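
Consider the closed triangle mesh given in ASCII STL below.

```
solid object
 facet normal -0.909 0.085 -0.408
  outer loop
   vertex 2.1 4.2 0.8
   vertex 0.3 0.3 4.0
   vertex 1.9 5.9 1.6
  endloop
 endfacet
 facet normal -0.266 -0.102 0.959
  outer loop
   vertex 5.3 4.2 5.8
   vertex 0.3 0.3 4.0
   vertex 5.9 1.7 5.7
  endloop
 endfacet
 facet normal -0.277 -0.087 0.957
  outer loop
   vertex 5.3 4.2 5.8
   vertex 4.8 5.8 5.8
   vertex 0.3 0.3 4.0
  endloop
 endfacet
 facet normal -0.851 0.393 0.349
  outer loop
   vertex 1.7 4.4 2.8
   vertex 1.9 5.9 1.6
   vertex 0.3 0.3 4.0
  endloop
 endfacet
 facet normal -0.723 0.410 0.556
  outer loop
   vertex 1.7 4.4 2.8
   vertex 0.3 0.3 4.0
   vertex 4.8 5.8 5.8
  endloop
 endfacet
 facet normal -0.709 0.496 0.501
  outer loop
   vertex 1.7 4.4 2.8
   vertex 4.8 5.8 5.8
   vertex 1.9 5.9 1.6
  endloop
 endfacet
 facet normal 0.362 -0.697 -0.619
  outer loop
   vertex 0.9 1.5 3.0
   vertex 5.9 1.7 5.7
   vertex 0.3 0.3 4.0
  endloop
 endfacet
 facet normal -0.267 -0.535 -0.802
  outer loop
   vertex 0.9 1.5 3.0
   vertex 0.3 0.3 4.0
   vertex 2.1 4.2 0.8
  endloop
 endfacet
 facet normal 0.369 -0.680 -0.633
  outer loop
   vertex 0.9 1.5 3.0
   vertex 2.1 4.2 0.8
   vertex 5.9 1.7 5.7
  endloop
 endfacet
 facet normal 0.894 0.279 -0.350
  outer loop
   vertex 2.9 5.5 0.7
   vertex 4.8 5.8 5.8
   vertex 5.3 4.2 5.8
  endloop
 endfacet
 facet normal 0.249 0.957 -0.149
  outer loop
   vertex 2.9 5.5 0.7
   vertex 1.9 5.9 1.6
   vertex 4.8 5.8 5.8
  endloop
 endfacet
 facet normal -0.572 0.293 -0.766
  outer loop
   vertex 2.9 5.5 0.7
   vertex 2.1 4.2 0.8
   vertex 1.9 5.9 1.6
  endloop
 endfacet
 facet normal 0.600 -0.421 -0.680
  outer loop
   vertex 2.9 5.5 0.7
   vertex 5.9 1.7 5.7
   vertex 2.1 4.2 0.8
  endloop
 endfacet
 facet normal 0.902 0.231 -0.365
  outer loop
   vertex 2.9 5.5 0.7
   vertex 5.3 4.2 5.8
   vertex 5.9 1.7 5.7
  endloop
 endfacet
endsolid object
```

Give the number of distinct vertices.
9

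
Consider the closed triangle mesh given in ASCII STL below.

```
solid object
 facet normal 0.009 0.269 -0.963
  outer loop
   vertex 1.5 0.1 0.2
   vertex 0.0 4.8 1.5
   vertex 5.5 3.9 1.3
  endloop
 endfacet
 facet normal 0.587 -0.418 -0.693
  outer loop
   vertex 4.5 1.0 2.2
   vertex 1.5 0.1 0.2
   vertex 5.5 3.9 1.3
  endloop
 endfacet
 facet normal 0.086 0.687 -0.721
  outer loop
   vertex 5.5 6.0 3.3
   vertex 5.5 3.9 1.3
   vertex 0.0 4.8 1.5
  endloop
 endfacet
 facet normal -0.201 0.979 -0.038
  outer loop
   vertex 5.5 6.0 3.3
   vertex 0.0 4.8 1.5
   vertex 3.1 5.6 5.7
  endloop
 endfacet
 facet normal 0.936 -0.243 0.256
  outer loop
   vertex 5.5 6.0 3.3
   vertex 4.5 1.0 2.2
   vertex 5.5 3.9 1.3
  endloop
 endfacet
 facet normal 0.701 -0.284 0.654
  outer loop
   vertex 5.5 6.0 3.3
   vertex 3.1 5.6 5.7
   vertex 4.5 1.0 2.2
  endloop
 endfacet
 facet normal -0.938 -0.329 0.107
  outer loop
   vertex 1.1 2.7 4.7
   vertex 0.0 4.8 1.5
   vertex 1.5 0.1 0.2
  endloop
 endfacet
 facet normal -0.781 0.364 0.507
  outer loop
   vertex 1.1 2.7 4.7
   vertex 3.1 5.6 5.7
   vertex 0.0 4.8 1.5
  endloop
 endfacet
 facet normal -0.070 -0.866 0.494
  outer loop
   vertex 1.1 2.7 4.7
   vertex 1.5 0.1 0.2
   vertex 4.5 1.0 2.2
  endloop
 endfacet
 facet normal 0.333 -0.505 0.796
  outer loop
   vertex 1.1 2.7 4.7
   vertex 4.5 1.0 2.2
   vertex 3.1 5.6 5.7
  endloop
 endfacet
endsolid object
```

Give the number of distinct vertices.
7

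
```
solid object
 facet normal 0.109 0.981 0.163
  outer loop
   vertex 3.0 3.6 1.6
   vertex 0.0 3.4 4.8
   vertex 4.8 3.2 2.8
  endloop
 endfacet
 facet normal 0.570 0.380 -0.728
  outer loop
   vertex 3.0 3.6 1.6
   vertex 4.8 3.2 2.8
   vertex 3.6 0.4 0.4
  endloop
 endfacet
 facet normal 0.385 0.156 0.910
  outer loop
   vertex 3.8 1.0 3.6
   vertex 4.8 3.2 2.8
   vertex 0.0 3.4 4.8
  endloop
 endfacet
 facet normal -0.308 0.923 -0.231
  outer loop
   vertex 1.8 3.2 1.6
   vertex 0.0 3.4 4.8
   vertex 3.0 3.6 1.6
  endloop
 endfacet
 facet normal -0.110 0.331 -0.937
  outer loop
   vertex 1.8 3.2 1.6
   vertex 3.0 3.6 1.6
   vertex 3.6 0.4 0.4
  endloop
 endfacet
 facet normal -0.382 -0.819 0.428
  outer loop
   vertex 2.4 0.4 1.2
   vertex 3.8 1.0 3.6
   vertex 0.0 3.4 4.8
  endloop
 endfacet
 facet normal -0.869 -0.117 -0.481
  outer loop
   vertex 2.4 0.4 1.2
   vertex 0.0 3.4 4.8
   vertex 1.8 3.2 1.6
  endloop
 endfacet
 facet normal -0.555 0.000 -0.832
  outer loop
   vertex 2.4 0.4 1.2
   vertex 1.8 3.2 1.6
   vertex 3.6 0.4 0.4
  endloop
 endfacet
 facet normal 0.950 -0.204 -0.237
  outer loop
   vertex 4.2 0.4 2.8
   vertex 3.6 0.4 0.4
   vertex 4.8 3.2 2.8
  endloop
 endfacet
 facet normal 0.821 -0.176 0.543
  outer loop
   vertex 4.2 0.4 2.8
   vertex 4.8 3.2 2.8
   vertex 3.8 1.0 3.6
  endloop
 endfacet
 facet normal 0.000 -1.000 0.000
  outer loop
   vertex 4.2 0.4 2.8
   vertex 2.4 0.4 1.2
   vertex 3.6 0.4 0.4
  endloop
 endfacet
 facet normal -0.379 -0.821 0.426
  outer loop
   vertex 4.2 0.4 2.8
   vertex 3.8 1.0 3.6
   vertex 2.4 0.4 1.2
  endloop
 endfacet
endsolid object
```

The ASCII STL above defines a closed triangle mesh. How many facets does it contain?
12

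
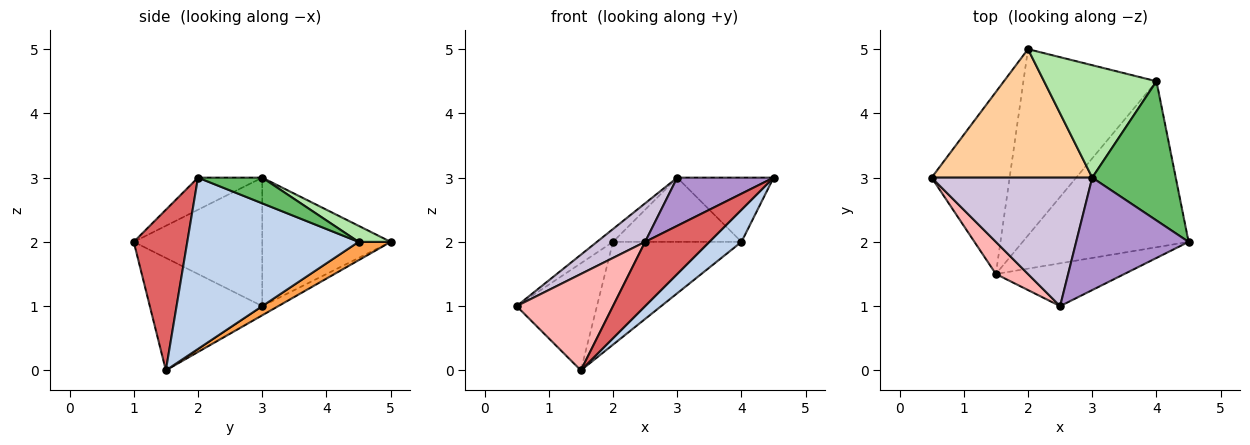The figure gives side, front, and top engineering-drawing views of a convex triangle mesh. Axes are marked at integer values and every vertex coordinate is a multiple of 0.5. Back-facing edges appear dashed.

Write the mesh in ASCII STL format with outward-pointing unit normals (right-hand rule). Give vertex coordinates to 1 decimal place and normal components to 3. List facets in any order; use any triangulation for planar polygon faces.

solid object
 facet normal -0.101 0.504 -0.858
  outer loop
   vertex 1.5 1.5 0.0
   vertex 0.5 3.0 1.0
   vertex 2.0 5.0 2.0
  endloop
 endfacet
 facet normal 0.712 -0.133 -0.690
  outer loop
   vertex 4.0 4.5 2.0
   vertex 4.5 2.0 3.0
   vertex 1.5 1.5 0.0
  endloop
 endfacet
 facet normal 0.120 0.480 -0.869
  outer loop
   vertex 4.0 4.5 2.0
   vertex 1.5 1.5 0.0
   vertex 2.0 5.0 2.0
  endloop
 endfacet
 facet normal -0.623 0.078 0.778
  outer loop
   vertex 3.0 3.0 3.0
   vertex 2.0 5.0 2.0
   vertex 0.5 3.0 1.0
  endloop
 endfacet
 facet normal 0.269 0.404 0.874
  outer loop
   vertex 3.0 3.0 3.0
   vertex 4.5 2.0 3.0
   vertex 4.0 4.5 2.0
  endloop
 endfacet
 facet normal 0.123 0.492 0.862
  outer loop
   vertex 3.0 3.0 3.0
   vertex 4.0 4.5 2.0
   vertex 2.0 5.0 2.0
  endloop
 endfacet
 facet normal 0.570 -0.684 -0.456
  outer loop
   vertex 2.5 1.0 2.0
   vertex 1.5 1.5 0.0
   vertex 4.5 2.0 3.0
  endloop
 endfacet
 facet normal -0.742 -0.636 0.212
  outer loop
   vertex 2.5 1.0 2.0
   vertex 0.5 3.0 1.0
   vertex 1.5 1.5 0.0
  endloop
 endfacet
 facet normal -0.254 -0.381 0.889
  outer loop
   vertex 2.5 1.0 2.0
   vertex 4.5 2.0 3.0
   vertex 3.0 3.0 3.0
  endloop
 endfacet
 facet normal -0.608 -0.228 0.760
  outer loop
   vertex 2.5 1.0 2.0
   vertex 3.0 3.0 3.0
   vertex 0.5 3.0 1.0
  endloop
 endfacet
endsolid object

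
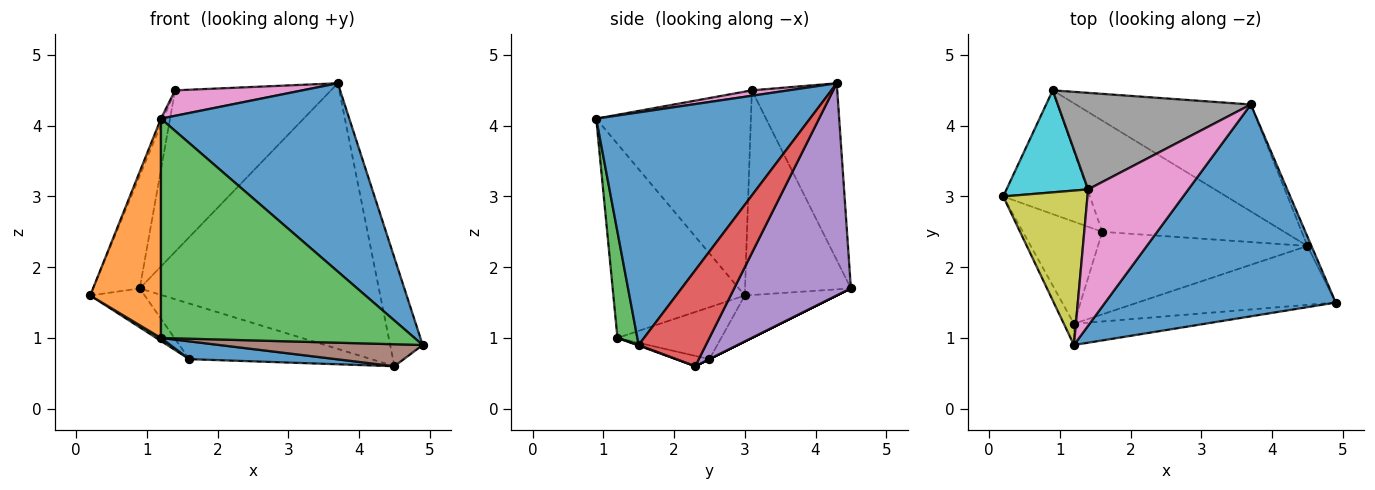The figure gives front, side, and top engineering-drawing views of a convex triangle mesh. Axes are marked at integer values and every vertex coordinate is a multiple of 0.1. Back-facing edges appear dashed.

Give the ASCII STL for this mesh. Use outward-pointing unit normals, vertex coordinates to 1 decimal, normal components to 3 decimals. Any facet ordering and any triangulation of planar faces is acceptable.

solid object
 facet normal 0.602 -0.530 0.597
  outer loop
   vertex 1.2 0.9 4.1
   vertex 4.9 1.5 0.9
   vertex 3.7 4.3 4.6
  endloop
 endfacet
 facet normal -0.880 -0.473 -0.046
  outer loop
   vertex 1.2 1.2 1.0
   vertex 1.2 0.9 4.1
   vertex 0.2 3.0 1.6
  endloop
 endfacet
 facet normal 0.078 -0.992 -0.096
  outer loop
   vertex 1.2 1.2 1.0
   vertex 4.9 1.5 0.9
   vertex 1.2 0.9 4.1
  endloop
 endfacet
 facet normal 0.899 0.435 -0.038
  outer loop
   vertex 4.5 2.3 0.6
   vertex 3.7 4.3 4.6
   vertex 4.9 1.5 0.9
  endloop
 endfacet
 facet normal 0.413 0.845 -0.340
  outer loop
   vertex 4.5 2.3 0.6
   vertex 0.9 4.5 1.7
   vertex 3.7 4.3 4.6
  endloop
 endfacet
 facet normal 0.003 -0.350 -0.937
  outer loop
   vertex 4.5 2.3 0.6
   vertex 4.9 1.5 0.9
   vertex 1.2 1.2 1.0
  endloop
 endfacet
 facet normal 0.053 -0.183 0.982
  outer loop
   vertex 1.4 3.1 4.5
   vertex 1.2 0.9 4.1
   vertex 3.7 4.3 4.6
  endloop
 endfacet
 facet normal -0.425 0.777 0.464
  outer loop
   vertex 1.4 3.1 4.5
   vertex 3.7 4.3 4.6
   vertex 0.9 4.5 1.7
  endloop
 endfacet
 facet normal -0.924 0.015 0.382
  outer loop
   vertex 1.4 3.1 4.5
   vertex 0.2 3.0 1.6
   vertex 1.2 0.9 4.1
  endloop
 endfacet
 facet normal -0.860 0.378 0.343
  outer loop
   vertex 1.4 3.1 4.5
   vertex 0.9 4.5 1.7
   vertex 0.2 3.0 1.6
  endloop
 endfacet
 facet normal -0.048 -0.210 -0.976
  outer loop
   vertex 1.6 2.5 0.7
   vertex 4.5 2.3 0.6
   vertex 1.2 1.2 1.0
  endloop
 endfacet
 facet normal 0.000 0.447 -0.894
  outer loop
   vertex 1.6 2.5 0.7
   vertex 0.9 4.5 1.7
   vertex 4.5 2.3 0.6
  endloop
 endfacet
 facet normal -0.547 -0.025 -0.837
  outer loop
   vertex 1.6 2.5 0.7
   vertex 1.2 1.2 1.0
   vertex 0.2 3.0 1.6
  endloop
 endfacet
 facet normal -0.452 0.268 -0.851
  outer loop
   vertex 1.6 2.5 0.7
   vertex 0.2 3.0 1.6
   vertex 0.9 4.5 1.7
  endloop
 endfacet
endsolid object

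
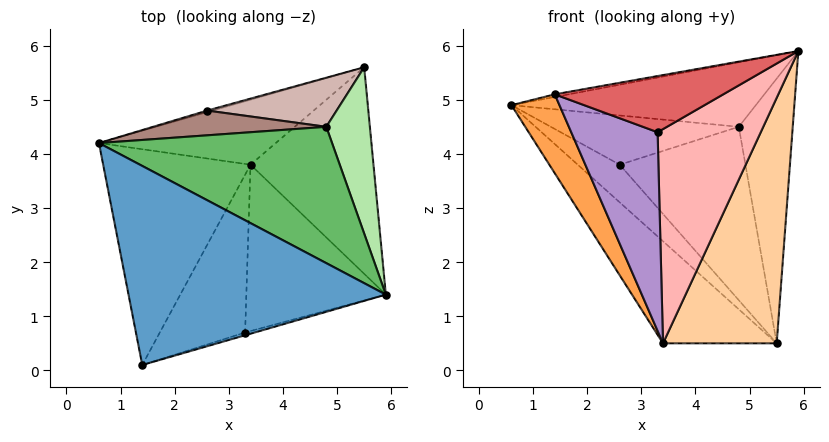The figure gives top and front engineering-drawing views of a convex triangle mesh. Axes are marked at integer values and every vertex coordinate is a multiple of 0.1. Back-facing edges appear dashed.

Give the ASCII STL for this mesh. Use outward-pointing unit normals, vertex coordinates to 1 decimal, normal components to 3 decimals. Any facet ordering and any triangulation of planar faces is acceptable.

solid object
 facet normal -0.179 0.013 0.984
  outer loop
   vertex 1.4 0.1 5.1
   vertex 5.9 1.4 5.9
   vertex 0.6 4.2 4.9
  endloop
 endfacet
 facet normal -0.586 0.684 -0.435
  outer loop
   vertex 3.4 3.8 0.5
   vertex 0.6 4.2 4.9
   vertex 5.5 5.6 0.5
  endloop
 endfacet
 facet normal -0.836 -0.188 -0.515
  outer loop
   vertex 3.4 3.8 0.5
   vertex 1.4 0.1 5.1
   vertex 0.6 4.2 4.9
  endloop
 endfacet
 facet normal 0.548 -0.640 -0.538
  outer loop
   vertex 3.4 3.8 0.5
   vertex 5.5 5.6 0.5
   vertex 5.9 1.4 5.9
  endloop
 endfacet
 facet normal 0.055 0.427 0.902
  outer loop
   vertex 4.8 4.5 4.5
   vertex 0.6 4.2 4.9
   vertex 5.9 1.4 5.9
  endloop
 endfacet
 facet normal 0.863 0.428 0.269
  outer loop
   vertex 4.8 4.5 4.5
   vertex 5.9 1.4 5.9
   vertex 5.5 5.6 0.5
  endloop
 endfacet
 facet normal 0.285 -0.957 -0.047
  outer loop
   vertex 3.3 0.7 4.4
   vertex 5.9 1.4 5.9
   vertex 1.4 0.1 5.1
  endloop
 endfacet
 facet normal 0.493 -0.687 -0.534
  outer loop
   vertex 3.3 0.7 4.4
   vertex 3.4 3.8 0.5
   vertex 5.9 1.4 5.9
  endloop
 endfacet
 facet normal 0.018 -0.783 -0.622
  outer loop
   vertex 3.3 0.7 4.4
   vertex 1.4 0.1 5.1
   vertex 3.4 3.8 0.5
  endloop
 endfacet
 facet normal -0.307 0.951 -0.039
  outer loop
   vertex 2.6 4.8 3.8
   vertex 5.5 5.6 0.5
   vertex 0.6 4.2 4.9
  endloop
 endfacet
 facet normal -0.021 0.893 0.449
  outer loop
   vertex 2.6 4.8 3.8
   vertex 0.6 4.2 4.9
   vertex 4.8 4.5 4.5
  endloop
 endfacet
 facet normal 0.044 0.961 0.272
  outer loop
   vertex 2.6 4.8 3.8
   vertex 4.8 4.5 4.5
   vertex 5.5 5.6 0.5
  endloop
 endfacet
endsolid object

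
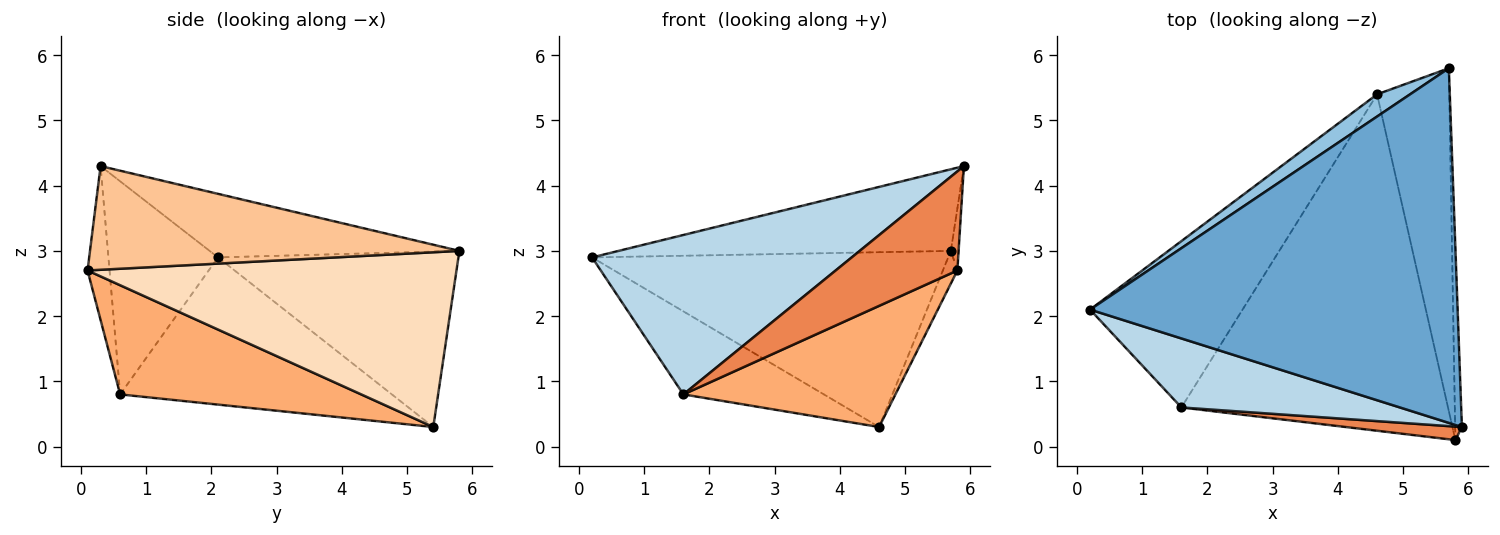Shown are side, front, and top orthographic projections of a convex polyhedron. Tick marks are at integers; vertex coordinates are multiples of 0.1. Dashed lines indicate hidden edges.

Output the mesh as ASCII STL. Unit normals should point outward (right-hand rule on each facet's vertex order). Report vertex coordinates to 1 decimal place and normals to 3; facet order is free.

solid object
 facet normal -0.166 0.221 0.961
  outer loop
   vertex 5.7 5.8 3.0
   vertex 0.2 2.1 2.9
   vertex 5.9 0.3 4.3
  endloop
 endfacet
 facet normal -0.556 0.824 0.105
  outer loop
   vertex 4.6 5.4 0.3
   vertex 0.2 2.1 2.9
   vertex 5.7 5.8 3.0
  endloop
 endfacet
 facet normal -0.361 -0.856 0.370
  outer loop
   vertex 1.6 0.6 0.8
   vertex 5.9 0.3 4.3
   vertex 0.2 2.1 2.9
  endloop
 endfacet
 facet normal -0.654 0.338 -0.677
  outer loop
   vertex 1.6 0.6 0.8
   vertex 0.2 2.1 2.9
   vertex 4.6 5.4 0.3
  endloop
 endfacet
 facet normal -0.176 -0.975 0.133
  outer loop
   vertex 5.8 0.1 2.7
   vertex 5.9 0.3 4.3
   vertex 1.6 0.6 0.8
  endloop
 endfacet
 facet normal 0.360 -0.316 -0.878
  outer loop
   vertex 5.8 0.1 2.7
   vertex 1.6 0.6 0.8
   vertex 4.6 5.4 0.3
  endloop
 endfacet
 facet normal 0.998 0.021 -0.065
  outer loop
   vertex 5.8 0.1 2.7
   vertex 5.7 5.8 3.0
   vertex 5.9 0.3 4.3
  endloop
 endfacet
 facet normal 0.924 0.036 -0.382
  outer loop
   vertex 5.8 0.1 2.7
   vertex 4.6 5.4 0.3
   vertex 5.7 5.8 3.0
  endloop
 endfacet
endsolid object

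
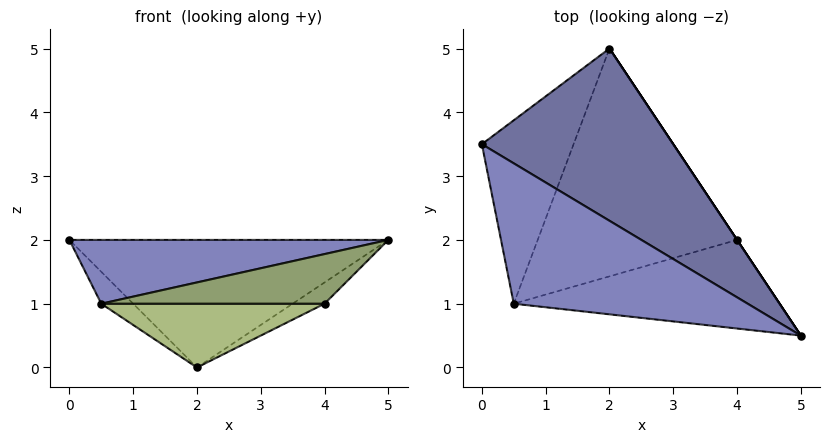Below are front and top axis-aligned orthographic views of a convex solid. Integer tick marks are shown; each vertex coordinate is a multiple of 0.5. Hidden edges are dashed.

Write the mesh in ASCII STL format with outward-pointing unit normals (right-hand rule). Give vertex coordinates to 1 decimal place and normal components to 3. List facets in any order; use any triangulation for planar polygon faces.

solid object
 facet normal 0.336 0.561 0.757
  outer loop
   vertex 2.0 5.0 0.0
   vertex 0.0 3.5 2.0
   vertex 5.0 0.5 2.0
  endloop
 endfacet
 facet normal -0.241 -0.402 0.884
  outer loop
   vertex 0.5 1.0 1.0
   vertex 5.0 0.5 2.0
   vertex 0.0 3.5 2.0
  endloop
 endfacet
 facet normal -0.744 0.114 -0.658
  outer loop
   vertex 0.5 1.0 1.0
   vertex 0.0 3.5 2.0
   vertex 2.0 5.0 0.0
  endloop
 endfacet
 facet normal 0.832 0.555 0.000
  outer loop
   vertex 4.0 2.0 1.0
   vertex 2.0 5.0 0.0
   vertex 5.0 0.5 2.0
  endloop
 endfacet
 facet normal 0.138 -0.484 -0.864
  outer loop
   vertex 4.0 2.0 1.0
   vertex 5.0 0.5 2.0
   vertex 0.5 1.0 1.0
  endloop
 endfacet
 facet normal 0.077 -0.269 -0.960
  outer loop
   vertex 4.0 2.0 1.0
   vertex 0.5 1.0 1.0
   vertex 2.0 5.0 0.0
  endloop
 endfacet
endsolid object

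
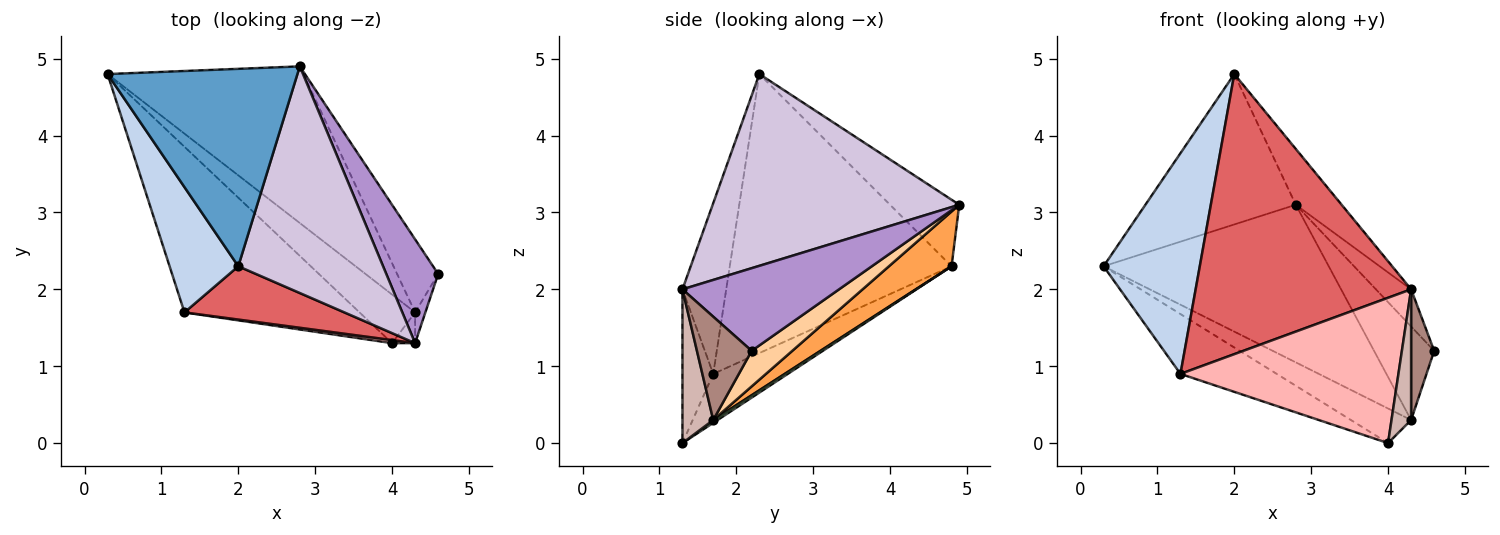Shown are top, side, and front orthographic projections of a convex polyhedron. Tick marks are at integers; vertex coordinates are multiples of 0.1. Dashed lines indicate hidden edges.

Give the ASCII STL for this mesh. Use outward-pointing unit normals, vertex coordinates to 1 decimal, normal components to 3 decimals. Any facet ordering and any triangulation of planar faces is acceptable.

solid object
 facet normal -0.269 0.584 0.766
  outer loop
   vertex 2.0 2.3 4.8
   vertex 2.8 4.9 3.1
   vertex 0.3 4.8 2.3
  endloop
 endfacet
 facet normal -0.895 -0.388 0.220
  outer loop
   vertex 1.3 1.7 0.9
   vertex 2.0 2.3 4.8
   vertex 0.3 4.8 2.3
  endloop
 endfacet
 facet normal 0.193 0.696 -0.692
  outer loop
   vertex 4.3 1.7 0.3
   vertex 0.3 4.8 2.3
   vertex 2.8 4.9 3.1
  endloop
 endfacet
 facet normal 0.470 0.696 -0.543
  outer loop
   vertex 4.3 1.7 0.3
   vertex 2.8 4.9 3.1
   vertex 4.6 2.2 1.2
  endloop
 endfacet
 facet normal -0.254 0.329 -0.910
  outer loop
   vertex 4.0 1.3 0.0
   vertex 1.3 1.7 0.9
   vertex 0.3 4.8 2.3
  endloop
 endfacet
 facet normal 0.042 0.579 -0.814
  outer loop
   vertex 4.0 1.3 0.0
   vertex 0.3 4.8 2.3
   vertex 4.3 1.7 0.3
  endloop
 endfacet
 facet normal -0.196 -0.963 0.183
  outer loop
   vertex 4.3 1.3 2.0
   vertex 2.0 2.3 4.8
   vertex 1.3 1.7 0.9
  endloop
 endfacet
 facet normal -0.140 -0.990 0.021
  outer loop
   vertex 4.3 1.3 2.0
   vertex 1.3 1.7 0.9
   vertex 4.0 1.3 0.0
  endloop
 endfacet
 facet normal 0.832 0.187 0.522
  outer loop
   vertex 4.3 1.3 2.0
   vertex 4.6 2.2 1.2
   vertex 2.8 4.9 3.1
  endloop
 endfacet
 facet normal 0.789 0.147 0.596
  outer loop
   vertex 4.3 1.3 2.0
   vertex 2.8 4.9 3.1
   vertex 2.0 2.3 4.8
  endloop
 endfacet
 facet normal 0.918 -0.387 -0.091
  outer loop
   vertex 4.3 1.3 2.0
   vertex 4.3 1.7 0.3
   vertex 4.6 2.2 1.2
  endloop
 endfacet
 facet normal 0.837 -0.533 -0.125
  outer loop
   vertex 4.3 1.3 2.0
   vertex 4.0 1.3 0.0
   vertex 4.3 1.7 0.3
  endloop
 endfacet
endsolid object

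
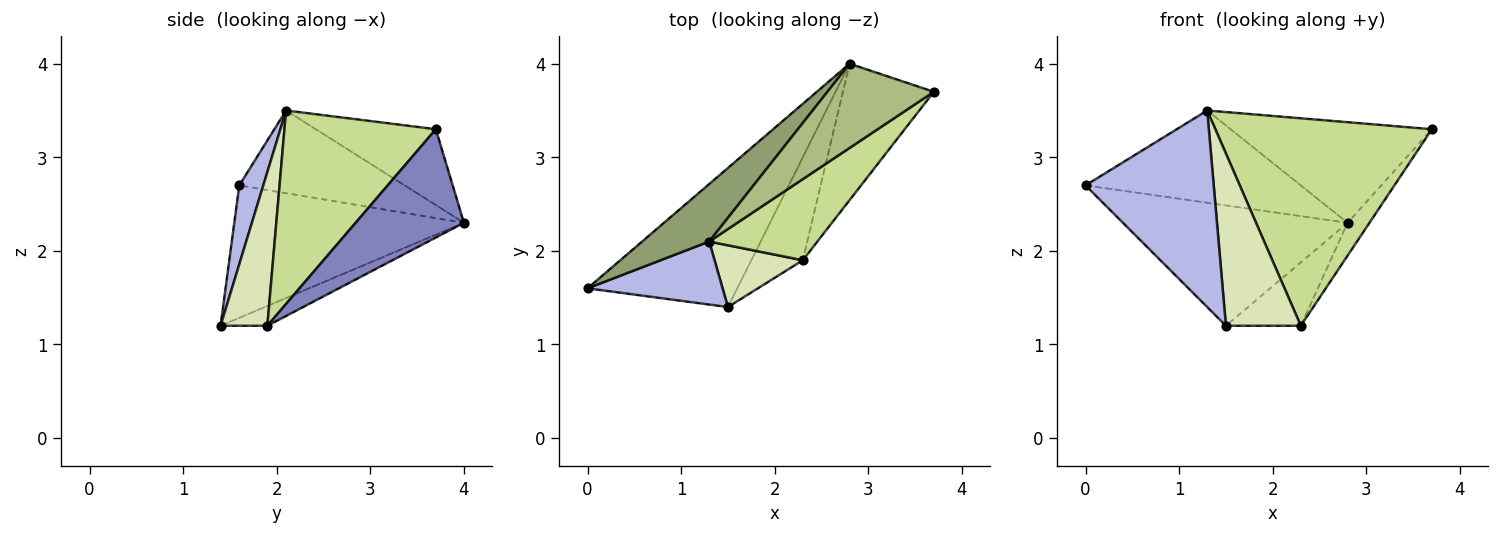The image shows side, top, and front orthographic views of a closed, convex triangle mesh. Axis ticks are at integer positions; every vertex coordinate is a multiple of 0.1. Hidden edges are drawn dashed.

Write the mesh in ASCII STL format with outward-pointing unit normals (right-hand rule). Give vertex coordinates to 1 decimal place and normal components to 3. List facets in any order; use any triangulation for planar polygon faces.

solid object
 facet normal -0.556 0.544 -0.629
  outer loop
   vertex 2.8 4.0 2.3
   vertex 1.5 1.4 1.2
   vertex 0.0 1.6 2.7
  endloop
 endfacet
 facet normal 0.757 0.153 -0.635
  outer loop
   vertex 2.3 1.9 1.2
   vertex 2.8 4.0 2.3
   vertex 3.7 3.7 3.3
  endloop
 endfacet
 facet normal -0.311 0.498 -0.809
  outer loop
   vertex 2.3 1.9 1.2
   vertex 1.5 1.4 1.2
   vertex 2.8 4.0 2.3
  endloop
 endfacet
 facet normal 0.176 -0.937 0.301
  outer loop
   vertex 1.3 2.1 3.5
   vertex 0.0 1.6 2.7
   vertex 1.5 1.4 1.2
  endloop
 endfacet
 facet normal -0.546 0.711 0.443
  outer loop
   vertex 1.3 2.1 3.5
   vertex 2.8 4.0 2.3
   vertex 0.0 1.6 2.7
  endloop
 endfacet
 facet normal -0.416 0.697 0.584
  outer loop
   vertex 1.3 2.1 3.5
   vertex 3.7 3.7 3.3
   vertex 2.8 4.0 2.3
  endloop
 endfacet
 facet normal 0.546 -0.780 0.305
  outer loop
   vertex 1.3 2.1 3.5
   vertex 2.3 1.9 1.2
   vertex 3.7 3.7 3.3
  endloop
 endfacet
 facet normal 0.507 -0.811 0.291
  outer loop
   vertex 1.3 2.1 3.5
   vertex 1.5 1.4 1.2
   vertex 2.3 1.9 1.2
  endloop
 endfacet
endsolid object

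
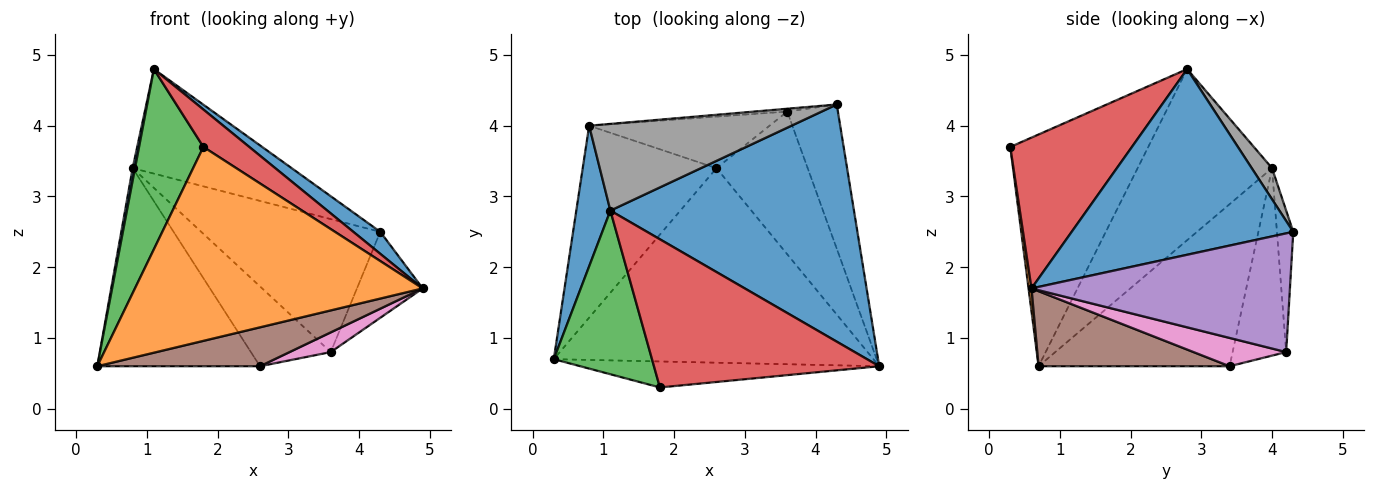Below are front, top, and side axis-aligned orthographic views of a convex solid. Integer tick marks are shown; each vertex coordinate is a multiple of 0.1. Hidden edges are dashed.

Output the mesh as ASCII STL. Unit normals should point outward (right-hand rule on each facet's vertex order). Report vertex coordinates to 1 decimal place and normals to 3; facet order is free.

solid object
 facet normal 0.605 -0.073 0.793
  outer loop
   vertex 1.1 2.8 4.8
   vertex 4.9 0.6 1.7
   vertex 4.3 4.3 2.5
  endloop
 endfacet
 facet normal 0.010 -0.991 -0.133
  outer loop
   vertex 1.8 0.3 3.7
   vertex 0.3 0.7 0.6
   vertex 4.9 0.6 1.7
  endloop
 endfacet
 facet normal -0.846 -0.395 0.358
  outer loop
   vertex 1.8 0.3 3.7
   vertex 1.1 2.8 4.8
   vertex 0.3 0.7 0.6
  endloop
 endfacet
 facet normal 0.545 -0.205 0.813
  outer loop
   vertex 1.8 0.3 3.7
   vertex 4.9 0.6 1.7
   vertex 1.1 2.8 4.8
  endloop
 endfacet
 facet normal 0.896 0.228 -0.382
  outer loop
   vertex 3.6 4.2 0.8
   vertex 4.3 4.3 2.5
   vertex 4.9 0.6 1.7
  endloop
 endfacet
 facet normal 0.224 -0.191 -0.956
  outer loop
   vertex 2.6 3.4 0.6
   vertex 4.9 0.6 1.7
   vertex 0.3 0.7 0.6
  endloop
 endfacet
 facet normal 0.294 -0.131 -0.947
  outer loop
   vertex 2.6 3.4 0.6
   vertex 3.6 4.2 0.8
   vertex 4.9 0.6 1.7
  endloop
 endfacet
 facet normal 0.098 0.766 0.636
  outer loop
   vertex 0.8 4.0 3.4
   vertex 1.1 2.8 4.8
   vertex 4.3 4.3 2.5
  endloop
 endfacet
 facet normal -0.091 0.996 -0.021
  outer loop
   vertex 0.8 4.0 3.4
   vertex 4.3 4.3 2.5
   vertex 3.6 4.2 0.8
  endloop
 endfacet
 facet normal -0.491 0.732 -0.472
  outer loop
   vertex 0.8 4.0 3.4
   vertex 3.6 4.2 0.8
   vertex 2.6 3.4 0.6
  endloop
 endfacet
 facet normal -0.981 -0.017 0.195
  outer loop
   vertex 0.8 4.0 3.4
   vertex 0.3 0.7 0.6
   vertex 1.1 2.8 4.8
  endloop
 endfacet
 facet normal -0.645 0.549 -0.532
  outer loop
   vertex 0.8 4.0 3.4
   vertex 2.6 3.4 0.6
   vertex 0.3 0.7 0.6
  endloop
 endfacet
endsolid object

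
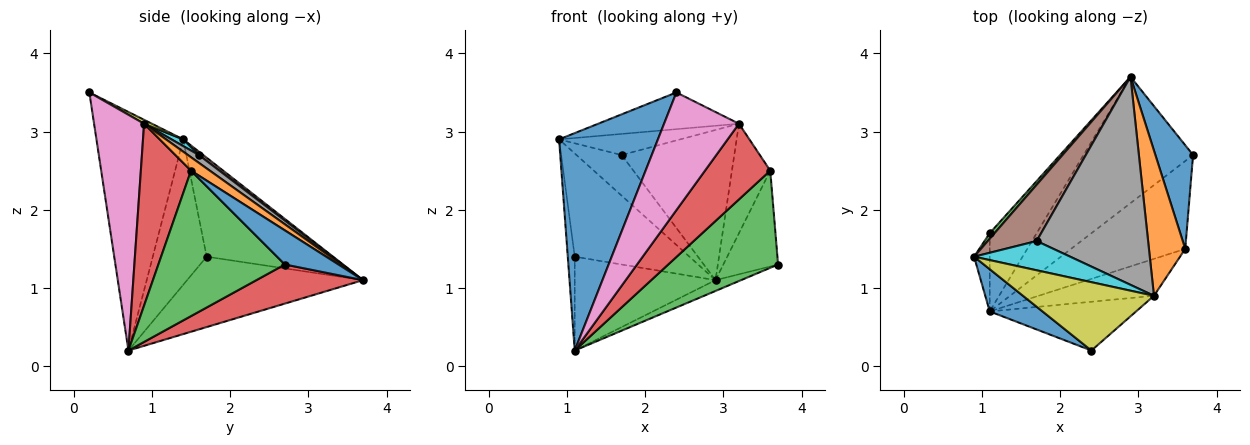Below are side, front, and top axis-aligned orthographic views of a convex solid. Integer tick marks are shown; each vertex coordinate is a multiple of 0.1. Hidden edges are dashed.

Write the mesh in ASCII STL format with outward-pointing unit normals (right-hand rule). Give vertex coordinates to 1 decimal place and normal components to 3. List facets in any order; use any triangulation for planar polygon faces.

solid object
 facet normal -0.653 -0.744 0.144
  outer loop
   vertex 1.1 0.7 0.2
   vertex 2.4 0.2 3.5
   vertex 0.9 1.4 2.9
  endloop
 endfacet
 facet normal -0.986 0.127 -0.106
  outer loop
   vertex 1.1 1.7 1.4
   vertex 1.1 0.7 0.2
   vertex 0.9 1.4 2.9
  endloop
 endfacet
 facet normal -0.740 0.671 0.036
  outer loop
   vertex 2.9 3.7 1.1
   vertex 1.1 1.7 1.4
   vertex 0.9 1.4 2.9
  endloop
 endfacet
 facet normal 0.335 0.080 -0.939
  outer loop
   vertex 2.9 3.7 1.1
   vertex 3.7 2.7 1.3
   vertex 1.1 0.7 0.2
  endloop
 endfacet
 facet normal -0.693 0.554 -0.462
  outer loop
   vertex 2.9 3.7 1.1
   vertex 1.1 0.7 0.2
   vertex 1.1 1.7 1.4
  endloop
 endfacet
 facet normal 0.056 0.585 0.809
  outer loop
   vertex 1.7 1.6 2.7
   vertex 2.9 3.7 1.1
   vertex 0.9 1.4 2.9
  endloop
 endfacet
 facet normal 0.525 -0.786 -0.326
  outer loop
   vertex 3.2 0.9 3.1
   vertex 2.4 0.2 3.5
   vertex 1.1 0.7 0.2
  endloop
 endfacet
 facet normal 0.057 0.584 0.810
  outer loop
   vertex 3.2 0.9 3.1
   vertex 2.9 3.7 1.1
   vertex 1.7 1.6 2.7
  endloop
 endfacet
 facet normal 0.026 0.473 0.881
  outer loop
   vertex 3.2 0.9 3.1
   vertex 0.9 1.4 2.9
   vertex 2.4 0.2 3.5
  endloop
 endfacet
 facet normal 0.057 0.584 0.810
  outer loop
   vertex 3.2 0.9 3.1
   vertex 1.7 1.6 2.7
   vertex 0.9 1.4 2.9
  endloop
 endfacet
 facet normal 0.554 0.565 0.611
  outer loop
   vertex 3.6 1.5 2.5
   vertex 3.7 2.7 1.3
   vertex 2.9 3.7 1.1
  endloop
 endfacet
 facet normal 0.283 0.577 0.766
  outer loop
   vertex 3.6 1.5 2.5
   vertex 2.9 3.7 1.1
   vertex 3.2 0.9 3.1
  endloop
 endfacet
 facet normal 0.650 -0.564 -0.510
  outer loop
   vertex 3.6 1.5 2.5
   vertex 1.1 0.7 0.2
   vertex 3.7 2.7 1.3
  endloop
 endfacet
 facet normal 0.568 -0.740 -0.361
  outer loop
   vertex 3.6 1.5 2.5
   vertex 3.2 0.9 3.1
   vertex 1.1 0.7 0.2
  endloop
 endfacet
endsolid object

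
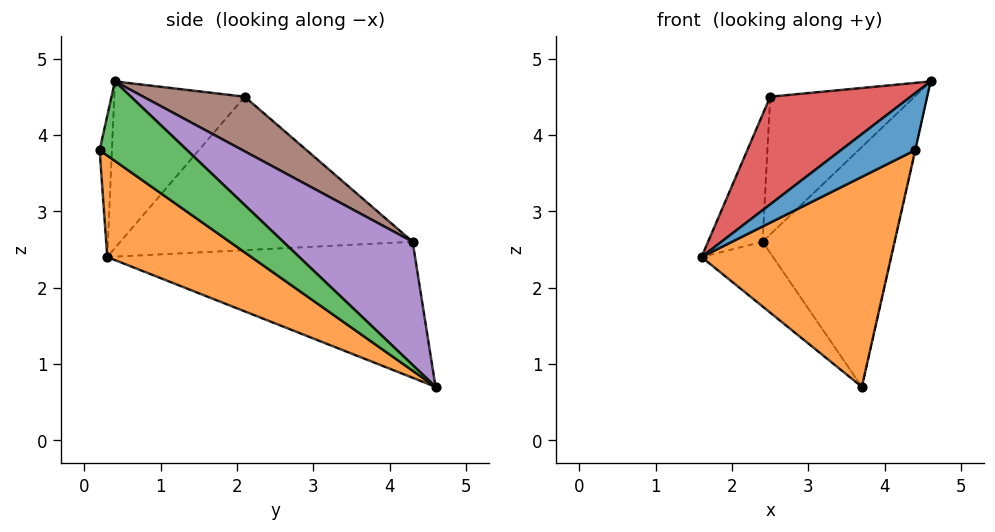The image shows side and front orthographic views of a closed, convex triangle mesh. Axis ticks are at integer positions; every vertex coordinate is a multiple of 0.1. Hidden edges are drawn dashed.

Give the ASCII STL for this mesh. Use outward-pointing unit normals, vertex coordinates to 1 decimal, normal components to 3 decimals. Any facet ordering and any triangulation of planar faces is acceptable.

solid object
 facet normal -0.158 -0.956 0.248
  outer loop
   vertex 4.4 0.2 3.8
   vertex 4.6 0.4 4.7
   vertex 1.6 0.3 2.4
  endloop
 endfacet
 facet normal 0.375 -0.493 -0.785
  outer loop
   vertex 4.4 0.2 3.8
   vertex 1.6 0.3 2.4
   vertex 3.7 4.6 0.7
  endloop
 endfacet
 facet normal 0.976 0.002 -0.217
  outer loop
   vertex 4.4 0.2 3.8
   vertex 3.7 4.6 0.7
   vertex 4.6 0.4 4.7
  endloop
 endfacet
 facet normal -0.501 -0.539 0.677
  outer loop
   vertex 2.5 2.1 4.5
   vertex 1.6 0.3 2.4
   vertex 4.6 0.4 4.7
  endloop
 endfacet
 facet normal 0.603 0.614 0.509
  outer loop
   vertex 2.4 4.3 2.6
   vertex 4.6 0.4 4.7
   vertex 3.7 4.6 0.7
  endloop
 endfacet
 facet normal 0.424 0.603 0.676
  outer loop
   vertex 2.4 4.3 2.6
   vertex 2.5 2.1 4.5
   vertex 4.6 0.4 4.7
  endloop
 endfacet
 facet normal -0.824 0.191 -0.533
  outer loop
   vertex 2.4 4.3 2.6
   vertex 3.7 4.6 0.7
   vertex 1.6 0.3 2.4
  endloop
 endfacet
 facet normal -0.950 0.177 0.255
  outer loop
   vertex 2.4 4.3 2.6
   vertex 1.6 0.3 2.4
   vertex 2.5 2.1 4.5
  endloop
 endfacet
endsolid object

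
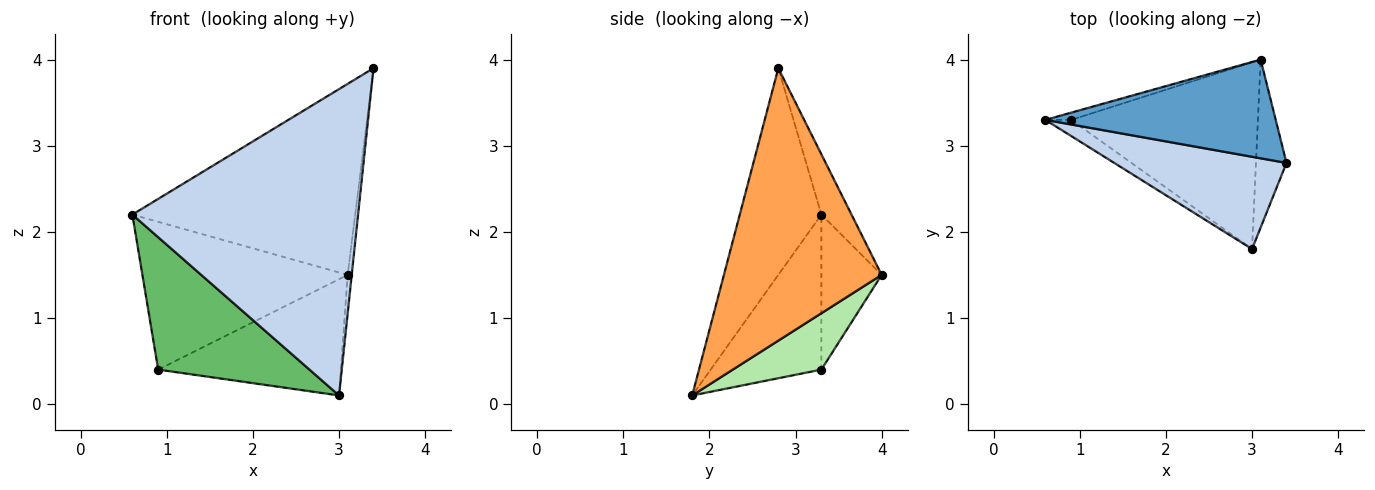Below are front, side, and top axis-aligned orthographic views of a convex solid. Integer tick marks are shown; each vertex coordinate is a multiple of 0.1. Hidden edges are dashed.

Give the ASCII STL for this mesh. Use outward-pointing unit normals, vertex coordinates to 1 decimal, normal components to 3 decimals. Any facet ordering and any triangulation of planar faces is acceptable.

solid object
 facet normal -0.119 0.882 0.456
  outer loop
   vertex 3.1 4.0 1.5
   vertex 0.6 3.3 2.2
   vertex 3.4 2.8 3.9
  endloop
 endfacet
 facet normal -0.327 -0.905 0.273
  outer loop
   vertex 3.0 1.8 0.1
   vertex 3.4 2.8 3.9
   vertex 0.6 3.3 2.2
  endloop
 endfacet
 facet normal 0.993 0.026 -0.111
  outer loop
   vertex 3.0 1.8 0.1
   vertex 3.1 4.0 1.5
   vertex 3.4 2.8 3.9
  endloop
 endfacet
 facet normal -0.281 0.958 -0.047
  outer loop
   vertex 0.9 3.3 0.4
   vertex 0.6 3.3 2.2
   vertex 3.1 4.0 1.5
  endloop
 endfacet
 facet normal -0.588 -0.803 -0.098
  outer loop
   vertex 0.9 3.3 0.4
   vertex 3.0 1.8 0.1
   vertex 0.6 3.3 2.2
  endloop
 endfacet
 facet normal 0.248 0.512 -0.822
  outer loop
   vertex 0.9 3.3 0.4
   vertex 3.1 4.0 1.5
   vertex 3.0 1.8 0.1
  endloop
 endfacet
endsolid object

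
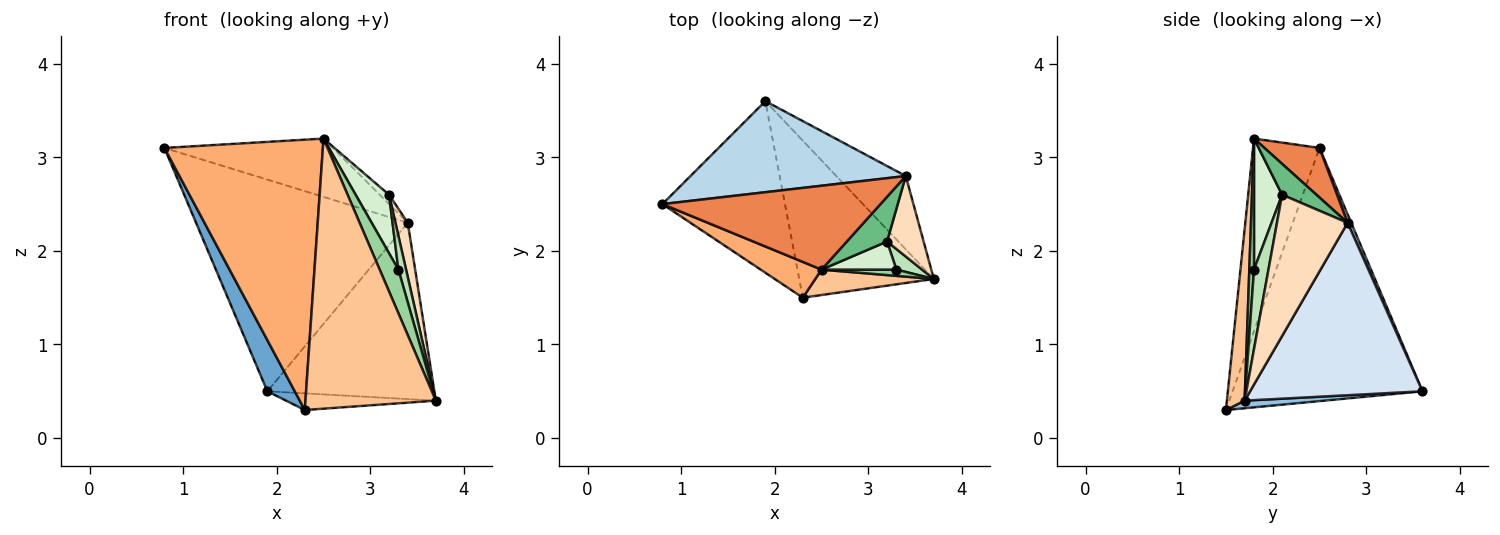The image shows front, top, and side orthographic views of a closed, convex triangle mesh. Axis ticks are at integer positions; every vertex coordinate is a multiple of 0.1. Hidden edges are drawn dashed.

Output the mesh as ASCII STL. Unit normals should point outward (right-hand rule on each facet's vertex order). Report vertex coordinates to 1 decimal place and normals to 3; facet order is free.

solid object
 facet normal -0.893 -0.129 -0.432
  outer loop
   vertex 2.3 1.5 0.3
   vertex 0.8 2.5 3.1
   vertex 1.9 3.6 0.5
  endloop
 endfacet
 facet normal 0.056 0.105 -0.993
  outer loop
   vertex 2.3 1.5 0.3
   vertex 1.9 3.6 0.5
   vertex 3.7 1.7 0.4
  endloop
 endfacet
 facet normal 0.016 0.918 0.395
  outer loop
   vertex 3.4 2.8 2.3
   vertex 1.9 3.6 0.5
   vertex 0.8 2.5 3.1
  endloop
 endfacet
 facet normal 0.690 0.668 -0.278
  outer loop
   vertex 3.4 2.8 2.3
   vertex 3.7 1.7 0.4
   vertex 1.9 3.6 0.5
  endloop
 endfacet
 facet normal 0.184 0.561 0.807
  outer loop
   vertex 2.5 1.8 3.2
   vertex 3.4 2.8 2.3
   vertex 0.8 2.5 3.1
  endloop
 endfacet
 facet normal -0.384 -0.915 0.121
  outer loop
   vertex 2.5 1.8 3.2
   vertex 0.8 2.5 3.1
   vertex 2.3 1.5 0.3
  endloop
 endfacet
 facet normal 0.134 -0.987 0.093
  outer loop
   vertex 2.5 1.8 3.2
   vertex 2.3 1.5 0.3
   vertex 3.7 1.7 0.4
  endloop
 endfacet
 facet normal 0.954 -0.167 0.247
  outer loop
   vertex 3.2 2.1 2.6
   vertex 3.7 1.7 0.4
   vertex 3.4 2.8 2.3
  endloop
 endfacet
 facet normal 0.601 0.164 0.783
  outer loop
   vertex 3.2 2.1 2.6
   vertex 3.4 2.8 2.3
   vertex 2.5 1.8 3.2
  endloop
 endfacet
 facet normal 0.240 -0.961 0.137
  outer loop
   vertex 3.3 1.8 1.8
   vertex 2.5 1.8 3.2
   vertex 3.7 1.7 0.4
  endloop
 endfacet
 facet normal 0.850 -0.450 0.275
  outer loop
   vertex 3.3 1.8 1.8
   vertex 3.7 1.7 0.4
   vertex 3.2 2.1 2.6
  endloop
 endfacet
 facet normal 0.604 -0.719 0.345
  outer loop
   vertex 3.3 1.8 1.8
   vertex 3.2 2.1 2.6
   vertex 2.5 1.8 3.2
  endloop
 endfacet
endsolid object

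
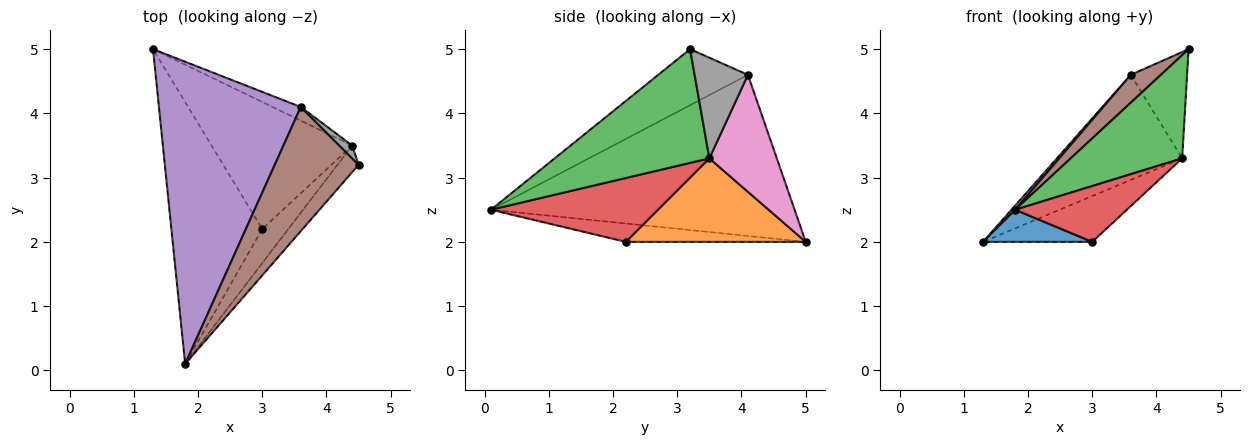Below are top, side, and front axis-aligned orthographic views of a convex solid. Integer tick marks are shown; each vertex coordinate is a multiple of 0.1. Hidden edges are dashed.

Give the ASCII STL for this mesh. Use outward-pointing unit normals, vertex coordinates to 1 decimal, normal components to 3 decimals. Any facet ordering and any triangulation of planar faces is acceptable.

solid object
 facet normal -0.197 -0.119 -0.973
  outer loop
   vertex 3.0 2.2 2.0
   vertex 1.8 0.1 2.5
   vertex 1.3 5.0 2.0
  endloop
 endfacet
 facet normal 0.488 0.296 -0.821
  outer loop
   vertex 4.4 3.5 3.3
   vertex 3.0 2.2 2.0
   vertex 1.3 5.0 2.0
  endloop
 endfacet
 facet normal 0.802 -0.578 -0.149
  outer loop
   vertex 4.4 3.5 3.3
   vertex 4.5 3.2 5.0
   vertex 1.8 0.1 2.5
  endloop
 endfacet
 facet normal 0.787 -0.526 -0.321
  outer loop
   vertex 4.4 3.5 3.3
   vertex 1.8 0.1 2.5
   vertex 3.0 2.2 2.0
  endloop
 endfacet
 facet normal -0.751 -0.009 0.661
  outer loop
   vertex 3.6 4.1 4.6
   vertex 1.3 5.0 2.0
   vertex 1.8 0.1 2.5
  endloop
 endfacet
 facet normal -0.546 -0.183 0.817
  outer loop
   vertex 3.6 4.1 4.6
   vertex 1.8 0.1 2.5
   vertex 4.5 3.2 5.0
  endloop
 endfacet
 facet normal 0.471 0.875 -0.114
  outer loop
   vertex 3.6 4.1 4.6
   vertex 4.4 3.5 3.3
   vertex 1.3 5.0 2.0
  endloop
 endfacet
 facet normal 0.685 0.724 0.087
  outer loop
   vertex 3.6 4.1 4.6
   vertex 4.5 3.2 5.0
   vertex 4.4 3.5 3.3
  endloop
 endfacet
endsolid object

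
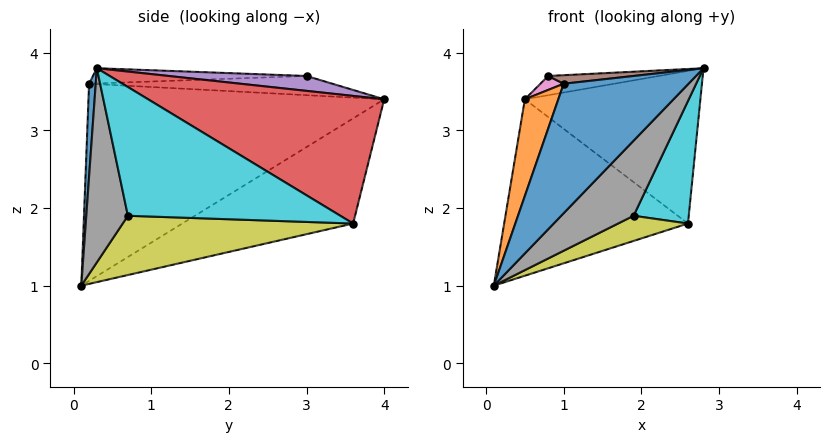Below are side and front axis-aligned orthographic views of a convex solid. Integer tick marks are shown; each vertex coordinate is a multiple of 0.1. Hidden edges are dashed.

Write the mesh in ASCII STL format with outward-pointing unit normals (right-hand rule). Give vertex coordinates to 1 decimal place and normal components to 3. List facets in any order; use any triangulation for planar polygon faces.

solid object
 facet normal 0.053 -0.998 0.020
  outer loop
   vertex 1.0 0.2 3.6
   vertex 0.1 0.1 1.0
   vertex 2.8 0.3 3.8
  endloop
 endfacet
 facet normal -0.938 -0.106 0.329
  outer loop
   vertex 1.0 0.2 3.6
   vertex 0.5 4.0 3.4
   vertex 0.1 0.1 1.0
  endloop
 endfacet
 facet normal -0.463 0.498 -0.733
  outer loop
   vertex 2.6 3.6 1.8
   vertex 0.1 0.1 1.0
   vertex 0.5 4.0 3.4
  endloop
 endfacet
 facet normal 0.595 0.443 0.671
  outer loop
   vertex 2.6 3.6 1.8
   vertex 0.5 4.0 3.4
   vertex 2.8 0.3 3.8
  endloop
 endfacet
 facet normal 0.474 0.380 0.794
  outer loop
   vertex 0.8 3.0 3.7
   vertex 2.8 0.3 3.8
   vertex 0.5 4.0 3.4
  endloop
 endfacet
 facet normal -0.108 -0.043 0.993
  outer loop
   vertex 0.8 3.0 3.7
   vertex 1.0 0.2 3.6
   vertex 2.8 0.3 3.8
  endloop
 endfacet
 facet normal -0.824 -0.079 0.561
  outer loop
   vertex 0.8 3.0 3.7
   vertex 0.5 4.0 3.4
   vertex 1.0 0.2 3.6
  endloop
 endfacet
 facet normal 0.460 -0.800 -0.386
  outer loop
   vertex 1.9 0.7 1.9
   vertex 2.8 0.3 3.8
   vertex 0.1 0.1 1.0
  endloop
 endfacet
 facet normal 0.481 -0.146 -0.865
  outer loop
   vertex 1.9 0.7 1.9
   vertex 0.1 0.1 1.0
   vertex 2.6 3.6 1.8
  endloop
 endfacet
 facet normal 0.862 -0.224 -0.455
  outer loop
   vertex 1.9 0.7 1.9
   vertex 2.6 3.6 1.8
   vertex 2.8 0.3 3.8
  endloop
 endfacet
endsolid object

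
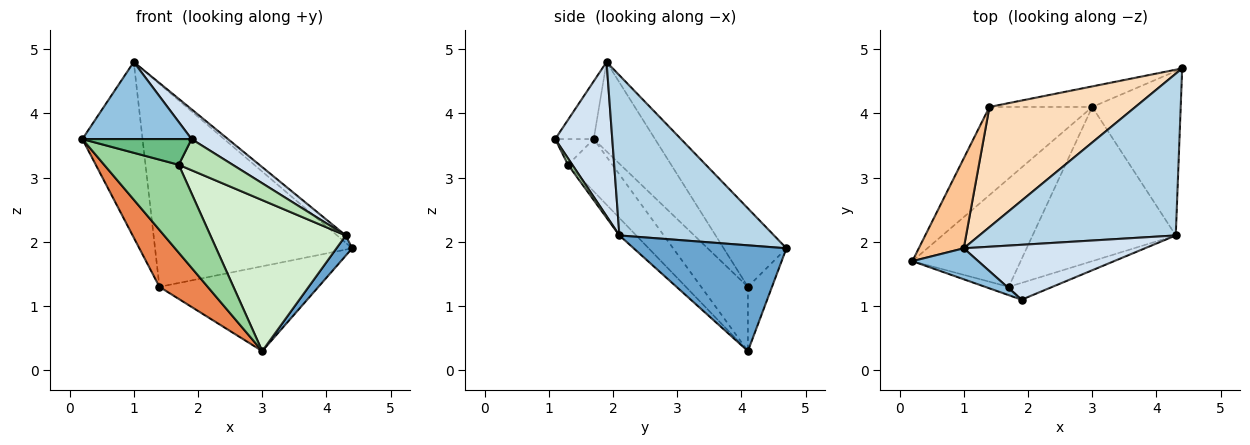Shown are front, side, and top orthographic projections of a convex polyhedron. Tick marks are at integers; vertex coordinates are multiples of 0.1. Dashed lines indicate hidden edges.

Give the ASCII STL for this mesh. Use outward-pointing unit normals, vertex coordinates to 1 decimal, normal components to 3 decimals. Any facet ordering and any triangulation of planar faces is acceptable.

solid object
 facet normal 0.765 -0.079 -0.640
  outer loop
   vertex 4.3 2.1 2.1
   vertex 3.0 4.1 0.3
   vertex 4.4 4.7 1.9
  endloop
 endfacet
 facet normal -0.311 -0.882 0.354
  outer loop
   vertex 1.0 1.9 4.8
   vertex 0.2 1.7 3.6
   vertex 1.9 1.1 3.6
  endloop
 endfacet
 facet normal 0.632 0.035 0.775
  outer loop
   vertex 1.0 1.9 4.8
   vertex 4.3 2.1 2.1
   vertex 4.4 4.7 1.9
  endloop
 endfacet
 facet normal 0.599 -0.382 0.704
  outer loop
   vertex 1.0 1.9 4.8
   vertex 1.9 1.1 3.6
   vertex 4.3 2.1 2.1
  endloop
 endfacet
 facet normal -0.465 -0.480 -0.744
  outer loop
   vertex 1.4 4.1 1.3
   vertex 3.0 4.1 0.3
   vertex 0.2 1.7 3.6
  endloop
 endfacet
 facet normal -0.146 0.961 -0.233
  outer loop
   vertex 1.4 4.1 1.3
   vertex 4.4 4.7 1.9
   vertex 3.0 4.1 0.3
  endloop
 endfacet
 facet normal -0.672 0.659 0.338
  outer loop
   vertex 1.4 4.1 1.3
   vertex 0.2 1.7 3.6
   vertex 1.0 1.9 4.8
  endloop
 endfacet
 facet normal -0.264 0.830 0.491
  outer loop
   vertex 1.4 4.1 1.3
   vertex 1.0 1.9 4.8
   vertex 4.4 4.7 1.9
  endloop
 endfacet
 facet normal -0.318 -0.902 -0.292
  outer loop
   vertex 1.7 1.3 3.2
   vertex 1.9 1.1 3.6
   vertex 0.2 1.7 3.6
  endloop
 endfacet
 facet normal -0.351 -0.590 -0.727
  outer loop
   vertex 1.7 1.3 3.2
   vertex 0.2 1.7 3.6
   vertex 3.0 4.1 0.3
  endloop
 endfacet
 facet normal 0.070 -0.878 -0.474
  outer loop
   vertex 1.7 1.3 3.2
   vertex 4.3 2.1 2.1
   vertex 1.9 1.1 3.6
  endloop
 endfacet
 facet normal -0.087 -0.697 -0.712
  outer loop
   vertex 1.7 1.3 3.2
   vertex 3.0 4.1 0.3
   vertex 4.3 2.1 2.1
  endloop
 endfacet
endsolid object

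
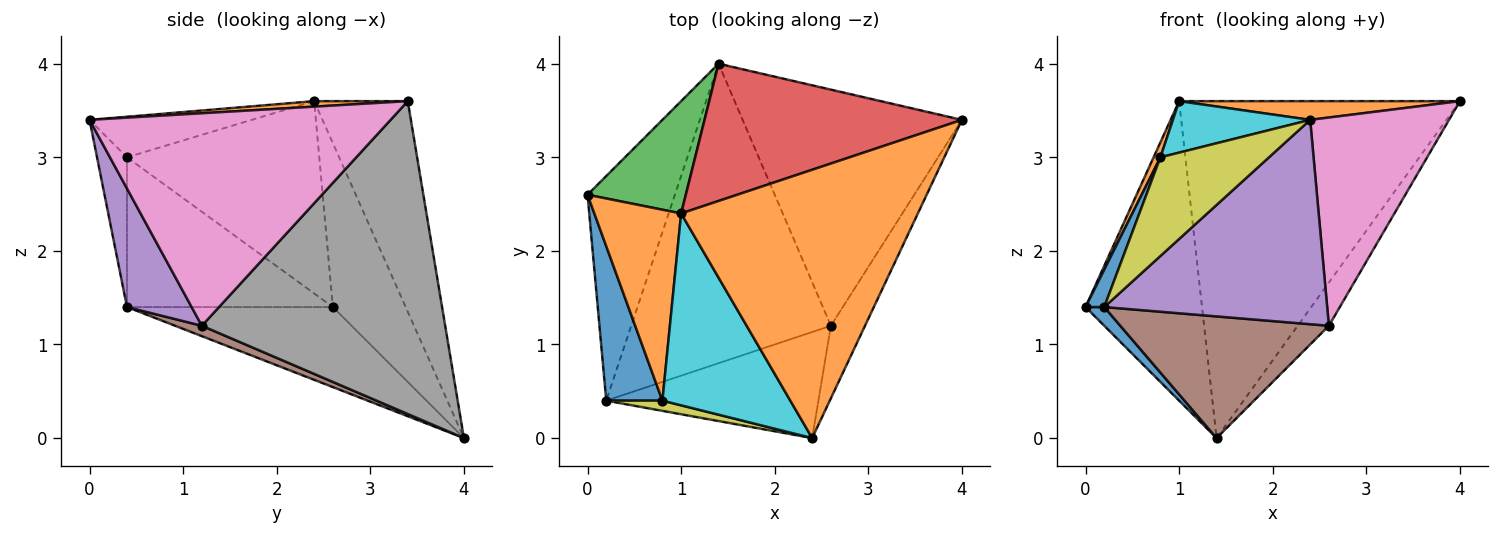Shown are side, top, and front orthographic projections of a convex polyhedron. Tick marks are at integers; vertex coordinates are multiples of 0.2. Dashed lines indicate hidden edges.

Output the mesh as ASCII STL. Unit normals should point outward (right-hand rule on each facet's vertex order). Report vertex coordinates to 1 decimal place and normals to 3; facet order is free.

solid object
 facet normal -0.674 -0.061 -0.736
  outer loop
   vertex 0.2 0.4 1.4
   vertex 0.0 2.6 1.4
   vertex 1.4 4.0 0.0
  endloop
 endfacet
 facet normal 0.023 -0.070 0.997
  outer loop
   vertex 1.0 2.4 3.6
   vertex 2.4 0.0 3.4
   vertex 4.0 3.4 3.6
  endloop
 endfacet
 facet normal -0.505 0.808 0.303
  outer loop
   vertex 1.0 2.4 3.6
   vertex 1.4 4.0 0.0
   vertex 0.0 2.6 1.4
  endloop
 endfacet
 facet normal -0.295 0.885 0.361
  outer loop
   vertex 1.0 2.4 3.6
   vertex 4.0 3.4 3.6
   vertex 1.4 4.0 0.0
  endloop
 endfacet
 facet normal 0.249 -0.860 -0.446
  outer loop
   vertex 2.6 1.2 1.2
   vertex 2.4 0.0 3.4
   vertex 0.2 0.4 1.4
  endloop
 endfacet
 facet normal 0.048 -0.376 -0.925
  outer loop
   vertex 2.6 1.2 1.2
   vertex 0.2 0.4 1.4
   vertex 1.4 4.0 0.0
  endloop
 endfacet
 facet normal 0.899 -0.414 -0.144
  outer loop
   vertex 2.6 1.2 1.2
   vertex 4.0 3.4 3.6
   vertex 2.4 0.0 3.4
  endloop
 endfacet
 facet normal 0.814 0.104 -0.571
  outer loop
   vertex 2.6 1.2 1.2
   vertex 1.4 4.0 0.0
   vertex 4.0 3.4 3.6
  endloop
 endfacet
 facet normal -0.265 -0.959 0.099
  outer loop
   vertex 0.8 0.4 3.0
   vertex 0.2 0.4 1.4
   vertex 2.4 0.0 3.4
  endloop
 endfacet
 facet normal -0.293 -0.248 0.924
  outer loop
   vertex 0.8 0.4 3.0
   vertex 2.4 0.0 3.4
   vertex 1.0 2.4 3.6
  endloop
 endfacet
 facet normal -0.933 -0.085 0.350
  outer loop
   vertex 0.8 0.4 3.0
   vertex 0.0 2.6 1.4
   vertex 0.2 0.4 1.4
  endloop
 endfacet
 facet normal -0.911 -0.032 0.411
  outer loop
   vertex 0.8 0.4 3.0
   vertex 1.0 2.4 3.6
   vertex 0.0 2.6 1.4
  endloop
 endfacet
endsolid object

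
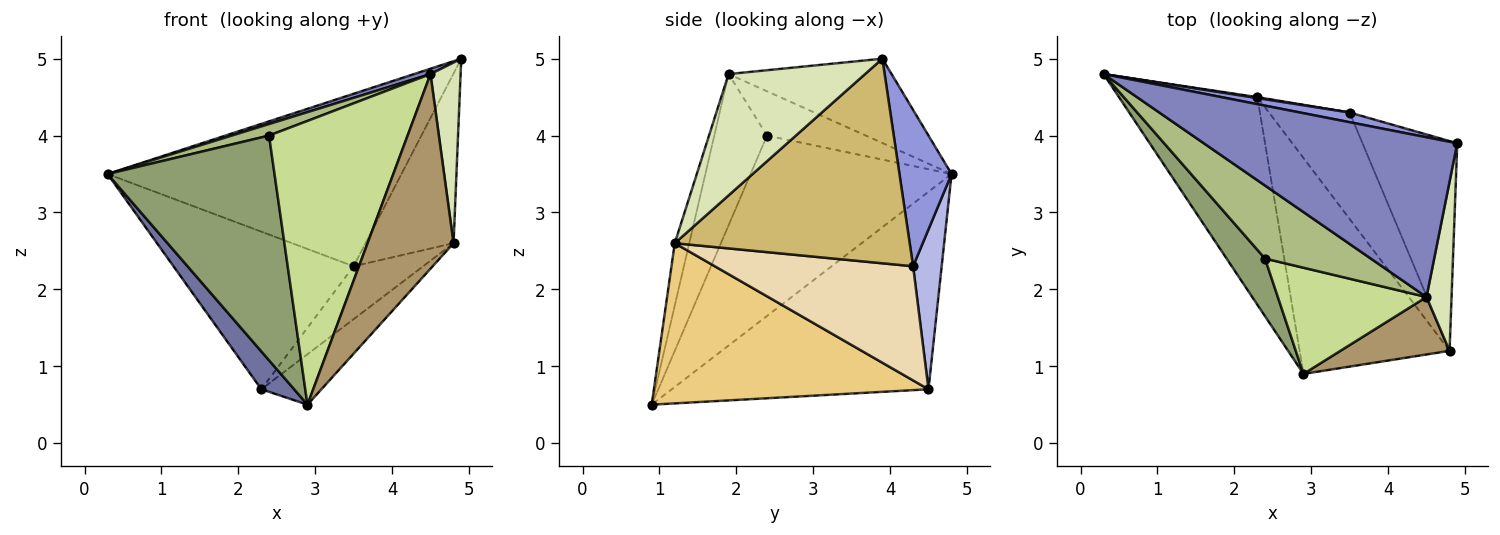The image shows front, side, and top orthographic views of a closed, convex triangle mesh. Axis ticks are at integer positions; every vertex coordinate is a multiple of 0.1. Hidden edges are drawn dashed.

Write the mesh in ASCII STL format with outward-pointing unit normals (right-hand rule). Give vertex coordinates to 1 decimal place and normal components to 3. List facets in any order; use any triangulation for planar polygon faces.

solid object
 facet normal -0.815 -0.104 -0.571
  outer loop
   vertex 2.3 4.5 0.7
   vertex 2.9 0.9 0.5
   vertex 0.3 4.8 3.5
  endloop
 endfacet
 facet normal -0.315 -0.032 0.948
  outer loop
   vertex 4.5 1.9 4.8
   vertex 4.9 3.9 5.0
   vertex 0.3 4.8 3.5
  endloop
 endfacet
 facet normal 0.174 0.983 0.055
  outer loop
   vertex 3.5 4.3 2.3
   vertex 0.3 4.8 3.5
   vertex 4.9 3.9 5.0
  endloop
 endfacet
 facet normal 0.157 0.988 0.006
  outer loop
   vertex 3.5 4.3 2.3
   vertex 2.3 4.5 0.7
   vertex 0.3 4.8 3.5
  endloop
 endfacet
 facet normal -0.759 -0.631 0.162
  outer loop
   vertex 2.4 2.4 4.0
   vertex 0.3 4.8 3.5
   vertex 2.9 0.9 0.5
  endloop
 endfacet
 facet normal -0.382 -0.144 0.913
  outer loop
   vertex 2.4 2.4 4.0
   vertex 4.5 1.9 4.8
   vertex 0.3 4.8 3.5
  endloop
 endfacet
 facet normal -0.336 -0.882 0.330
  outer loop
   vertex 2.4 2.4 4.0
   vertex 2.9 0.9 0.5
   vertex 4.5 1.9 4.8
  endloop
 endfacet
 facet normal 0.957 -0.211 0.198
  outer loop
   vertex 4.8 1.2 2.6
   vertex 4.9 3.9 5.0
   vertex 4.5 1.9 4.8
  endloop
 endfacet
 facet normal -0.159 -0.947 0.280
  outer loop
   vertex 4.8 1.2 2.6
   vertex 4.5 1.9 4.8
   vertex 2.9 0.9 0.5
  endloop
 endfacet
 facet normal 0.859 0.322 -0.398
  outer loop
   vertex 4.8 1.2 2.6
   vertex 3.5 4.3 2.3
   vertex 4.9 3.9 5.0
  endloop
 endfacet
 facet normal 0.721 0.158 -0.675
  outer loop
   vertex 4.8 1.2 2.6
   vertex 2.9 0.9 0.5
   vertex 2.3 4.5 0.7
  endloop
 endfacet
 facet normal 0.785 0.276 -0.554
  outer loop
   vertex 4.8 1.2 2.6
   vertex 2.3 4.5 0.7
   vertex 3.5 4.3 2.3
  endloop
 endfacet
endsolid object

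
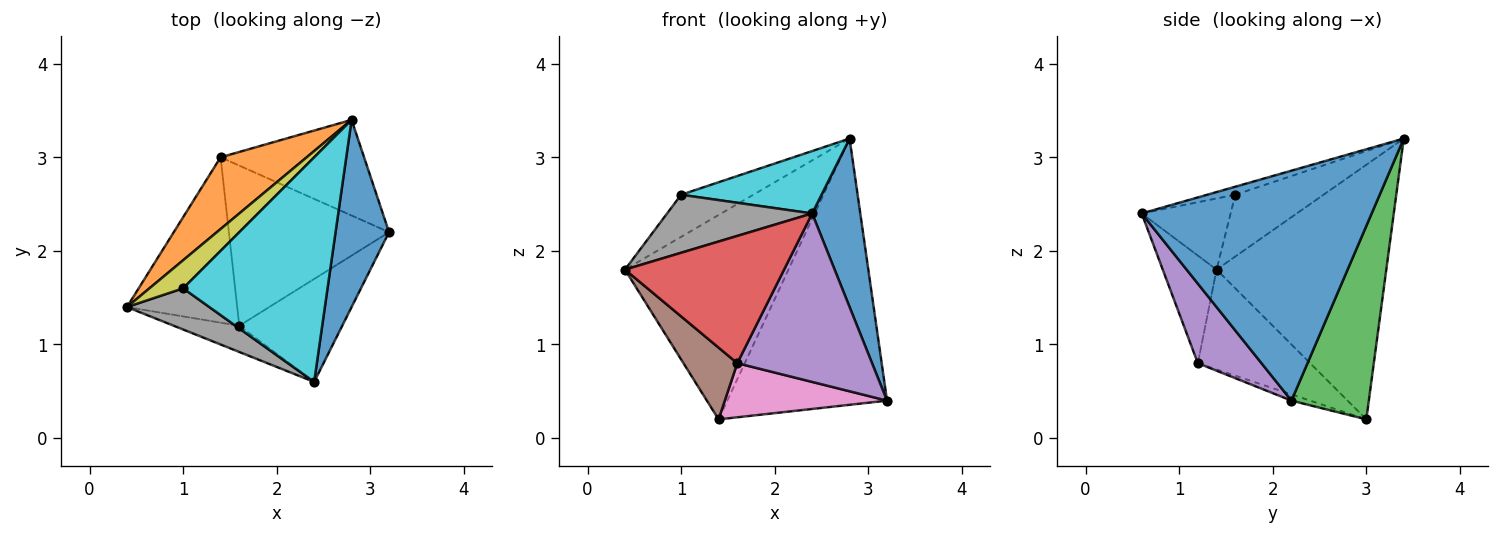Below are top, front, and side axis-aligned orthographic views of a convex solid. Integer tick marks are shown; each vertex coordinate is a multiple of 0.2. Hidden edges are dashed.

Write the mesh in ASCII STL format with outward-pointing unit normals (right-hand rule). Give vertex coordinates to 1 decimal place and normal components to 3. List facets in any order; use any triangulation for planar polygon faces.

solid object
 facet normal 0.954 -0.200 0.222
  outer loop
   vertex 2.8 3.4 3.2
   vertex 2.4 0.6 2.4
   vertex 3.2 2.2 0.4
  endloop
 endfacet
 facet normal -0.700 0.674 0.237
  outer loop
   vertex 1.4 3.0 0.2
   vertex 0.4 1.4 1.8
   vertex 2.8 3.4 3.2
  endloop
 endfacet
 facet normal 0.415 0.856 -0.308
  outer loop
   vertex 1.4 3.0 0.2
   vertex 2.8 3.4 3.2
   vertex 3.2 2.2 0.4
  endloop
 endfacet
 facet normal -0.314 -0.930 -0.191
  outer loop
   vertex 1.6 1.2 0.8
   vertex 2.4 0.6 2.4
   vertex 0.4 1.4 1.8
  endloop
 endfacet
 facet normal 0.374 -0.791 -0.484
  outer loop
   vertex 1.6 1.2 0.8
   vertex 3.2 2.2 0.4
   vertex 2.4 0.6 2.4
  endloop
 endfacet
 facet normal -0.639 -0.306 -0.706
  outer loop
   vertex 1.6 1.2 0.8
   vertex 0.4 1.4 1.8
   vertex 1.4 3.0 0.2
  endloop
 endfacet
 facet normal -0.037 -0.320 -0.947
  outer loop
   vertex 1.6 1.2 0.8
   vertex 1.4 3.0 0.2
   vertex 3.2 2.2 0.4
  endloop
 endfacet
 facet normal -0.447 -0.729 0.518
  outer loop
   vertex 1.0 1.6 2.6
   vertex 0.4 1.4 1.8
   vertex 2.4 0.6 2.4
  endloop
 endfacet
 facet normal -0.713 0.583 0.389
  outer loop
   vertex 1.0 1.6 2.6
   vertex 2.8 3.4 3.2
   vertex 0.4 1.4 1.8
  endloop
 endfacet
 facet normal -0.053 -0.267 0.962
  outer loop
   vertex 1.0 1.6 2.6
   vertex 2.4 0.6 2.4
   vertex 2.8 3.4 3.2
  endloop
 endfacet
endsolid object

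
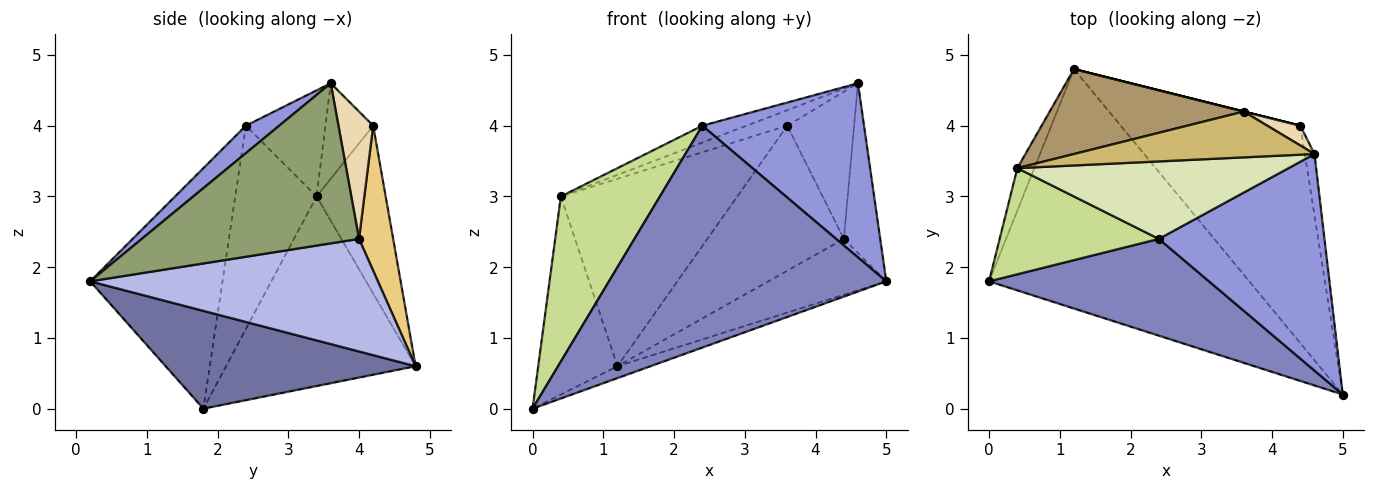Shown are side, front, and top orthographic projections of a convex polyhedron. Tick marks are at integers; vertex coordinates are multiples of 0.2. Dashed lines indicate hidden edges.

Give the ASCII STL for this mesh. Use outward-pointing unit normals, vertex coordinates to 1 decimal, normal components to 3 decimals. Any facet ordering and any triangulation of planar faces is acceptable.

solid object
 facet normal 0.351 0.046 -0.935
  outer loop
   vertex 1.2 4.8 0.6
   vertex 5.0 0.2 1.8
   vertex 0.0 1.8 0.0
  endloop
 endfacet
 facet normal -0.401 -0.840 0.366
  outer loop
   vertex 2.4 2.4 4.0
   vertex 0.0 1.8 0.0
   vertex 5.0 0.2 1.8
  endloop
 endfacet
 facet normal 0.128 -0.621 0.773
  outer loop
   vertex 2.4 2.4 4.0
   vertex 5.0 0.2 1.8
   vertex 4.6 3.6 4.6
  endloop
 endfacet
 facet normal 0.519 0.213 -0.828
  outer loop
   vertex 4.4 4.0 2.4
   vertex 5.0 0.2 1.8
   vertex 1.2 4.8 0.6
  endloop
 endfacet
 facet normal 0.985 0.165 -0.060
  outer loop
   vertex 4.4 4.0 2.4
   vertex 4.6 3.6 4.6
   vertex 5.0 0.2 1.8
  endloop
 endfacet
 facet normal -0.920 0.384 -0.082
  outer loop
   vertex 0.4 3.4 3.0
   vertex 1.2 4.8 0.6
   vertex 0.0 1.8 0.0
  endloop
 endfacet
 facet normal -0.568 -0.692 0.445
  outer loop
   vertex 0.4 3.4 3.0
   vertex 0.0 1.8 0.0
   vertex 2.4 2.4 4.0
  endloop
 endfacet
 facet normal -0.357 0.198 0.913
  outer loop
   vertex 0.4 3.4 3.0
   vertex 2.4 2.4 4.0
   vertex 4.6 3.6 4.6
  endloop
 endfacet
 facet normal -0.336 0.858 0.389
  outer loop
   vertex 3.6 4.2 4.0
   vertex 1.2 4.8 0.6
   vertex 0.4 3.4 3.0
  endloop
 endfacet
 facet normal -0.352 0.300 0.887
  outer loop
   vertex 3.6 4.2 4.0
   vertex 0.4 3.4 3.0
   vertex 4.6 3.6 4.6
  endloop
 endfacet
 facet normal 0.243 0.970 0.000
  outer loop
   vertex 3.6 4.2 4.0
   vertex 4.4 4.0 2.4
   vertex 1.2 4.8 0.6
  endloop
 endfacet
 facet normal 0.458 0.881 0.119
  outer loop
   vertex 3.6 4.2 4.0
   vertex 4.6 3.6 4.6
   vertex 4.4 4.0 2.4
  endloop
 endfacet
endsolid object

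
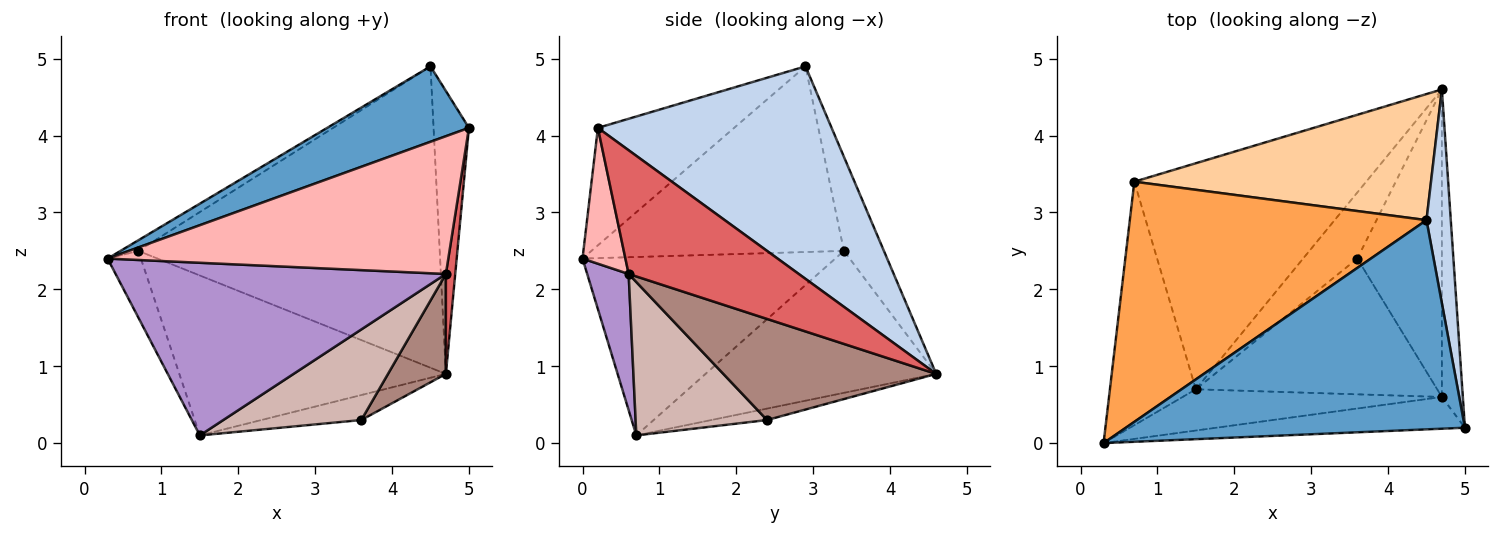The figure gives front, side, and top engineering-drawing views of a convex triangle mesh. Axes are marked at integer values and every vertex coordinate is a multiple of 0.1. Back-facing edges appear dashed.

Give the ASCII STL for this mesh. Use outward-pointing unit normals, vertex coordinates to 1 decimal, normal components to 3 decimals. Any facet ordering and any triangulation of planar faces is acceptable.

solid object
 facet normal -0.310 -0.322 0.894
  outer loop
   vertex 4.5 2.9 4.9
   vertex 0.3 0.0 2.4
   vertex 5.0 0.2 4.1
  endloop
 endfacet
 facet normal 0.982 0.149 0.112
  outer loop
   vertex 4.5 2.9 4.9
   vertex 5.0 0.2 4.1
   vertex 4.7 4.6 0.9
  endloop
 endfacet
 facet normal -0.530 0.037 0.847
  outer loop
   vertex 0.7 3.4 2.5
   vertex 0.3 0.0 2.4
   vertex 4.5 2.9 4.9
  endloop
 endfacet
 facet normal -0.121 0.916 0.383
  outer loop
   vertex 0.7 3.4 2.5
   vertex 4.5 2.9 4.9
   vertex 4.7 4.6 0.9
  endloop
 endfacet
 facet normal -0.895 0.118 -0.431
  outer loop
   vertex 1.5 0.7 0.1
   vertex 0.3 0.0 2.4
   vertex 0.7 3.4 2.5
  endloop
 endfacet
 facet normal -0.447 0.517 -0.730
  outer loop
   vertex 1.5 0.7 0.1
   vertex 0.7 3.4 2.5
   vertex 4.7 4.6 0.9
  endloop
 endfacet
 facet normal 0.984 -0.054 -0.167
  outer loop
   vertex 4.7 0.6 2.2
   vertex 4.7 4.6 0.9
   vertex 5.0 0.2 4.1
  endloop
 endfacet
 facet normal 0.122 -0.967 -0.223
  outer loop
   vertex 4.7 0.6 2.2
   vertex 5.0 0.2 4.1
   vertex 0.3 0.0 2.4
  endloop
 endfacet
 facet normal 0.121 -0.965 -0.231
  outer loop
   vertex 4.7 0.6 2.2
   vertex 0.3 0.0 2.4
   vertex 1.5 0.7 0.1
  endloop
 endfacet
 facet normal -0.194 0.347 -0.918
  outer loop
   vertex 3.6 2.4 0.3
   vertex 1.5 0.7 0.1
   vertex 4.7 4.6 0.9
  endloop
 endfacet
 facet normal 0.751 -0.204 -0.628
  outer loop
   vertex 3.6 2.4 0.3
   vertex 4.7 4.6 0.9
   vertex 4.7 0.6 2.2
  endloop
 endfacet
 facet normal 0.467 -0.491 -0.735
  outer loop
   vertex 3.6 2.4 0.3
   vertex 4.7 0.6 2.2
   vertex 1.5 0.7 0.1
  endloop
 endfacet
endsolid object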